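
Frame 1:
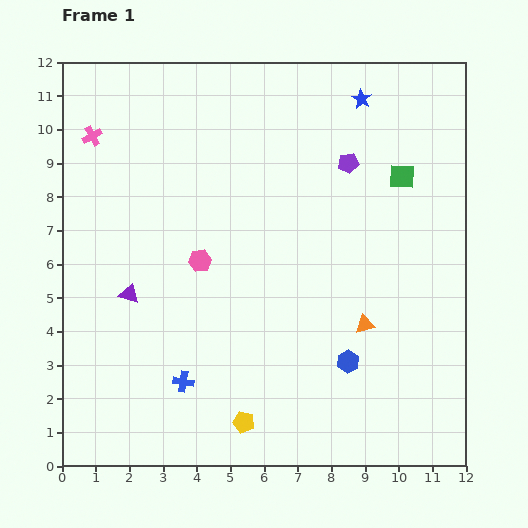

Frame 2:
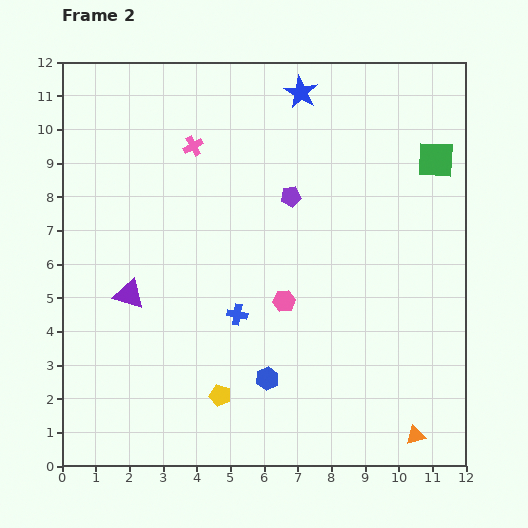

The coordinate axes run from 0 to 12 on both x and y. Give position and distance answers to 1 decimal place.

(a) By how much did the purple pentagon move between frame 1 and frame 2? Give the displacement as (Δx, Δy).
(-1.7, -1.0)

The purple pentagon was at (8.5, 9.0) in frame 1 and (6.8, 8.0) in frame 2.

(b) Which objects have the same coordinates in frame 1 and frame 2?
the purple triangle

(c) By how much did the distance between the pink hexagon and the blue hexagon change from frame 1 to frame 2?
-2.9

Distance in frame 1: 5.3. Distance in frame 2: 2.4.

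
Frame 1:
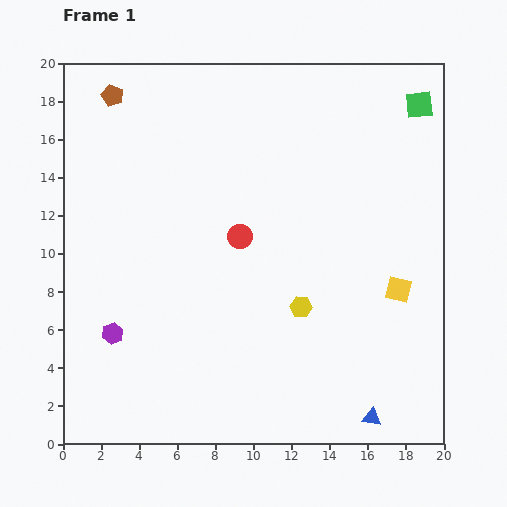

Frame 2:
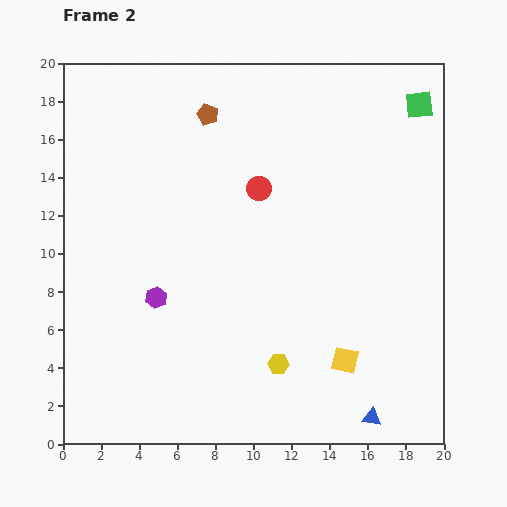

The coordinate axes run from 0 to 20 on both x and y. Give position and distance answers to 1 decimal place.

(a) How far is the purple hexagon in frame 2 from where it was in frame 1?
3.0

The purple hexagon moved from (2.6, 5.8) to (4.9, 7.7), a distance of √(2.3² + 1.9²) ≈ 3.0.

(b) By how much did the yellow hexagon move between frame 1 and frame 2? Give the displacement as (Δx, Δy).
(-1.2, -3.0)

The yellow hexagon was at (12.5, 7.2) in frame 1 and (11.3, 4.2) in frame 2.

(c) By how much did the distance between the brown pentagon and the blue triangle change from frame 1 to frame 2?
-3.6

Distance in frame 1: 21.7. Distance in frame 2: 18.1.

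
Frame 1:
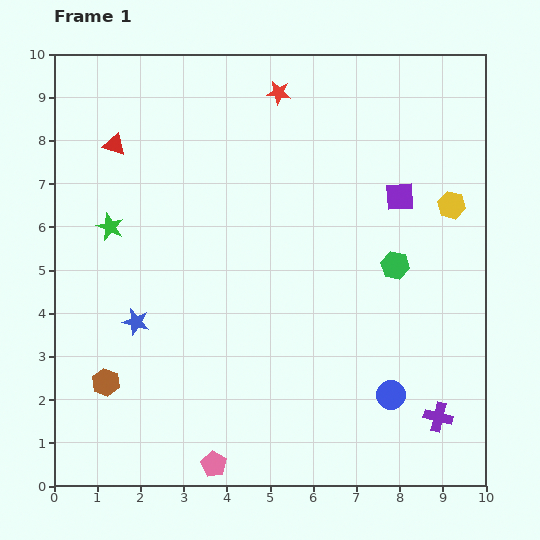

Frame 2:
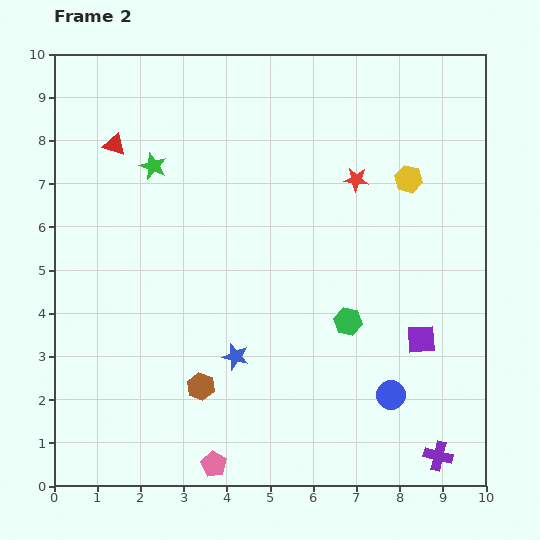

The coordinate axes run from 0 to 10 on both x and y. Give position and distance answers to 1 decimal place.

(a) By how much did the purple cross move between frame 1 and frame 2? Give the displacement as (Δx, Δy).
(0.0, -0.9)

The purple cross was at (8.9, 1.6) in frame 1 and (8.9, 0.7) in frame 2.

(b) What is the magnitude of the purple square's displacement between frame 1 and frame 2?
3.3

The purple square moved from (8.0, 6.7) to (8.5, 3.4), a distance of √(0.5² + 3.3²) ≈ 3.3.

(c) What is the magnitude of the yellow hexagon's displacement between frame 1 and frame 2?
1.2

The yellow hexagon moved from (9.2, 6.5) to (8.2, 7.1), a distance of √(1.0² + 0.6²) ≈ 1.2.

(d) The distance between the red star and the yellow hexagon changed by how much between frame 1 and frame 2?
-3.6

Distance in frame 1: 4.8. Distance in frame 2: 1.2.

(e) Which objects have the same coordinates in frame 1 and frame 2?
the red triangle, the pink pentagon, the blue circle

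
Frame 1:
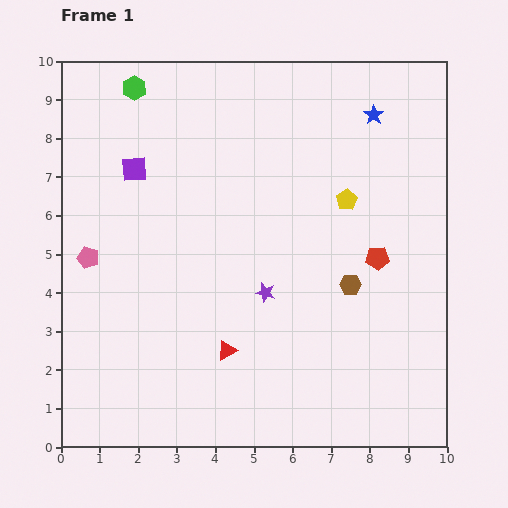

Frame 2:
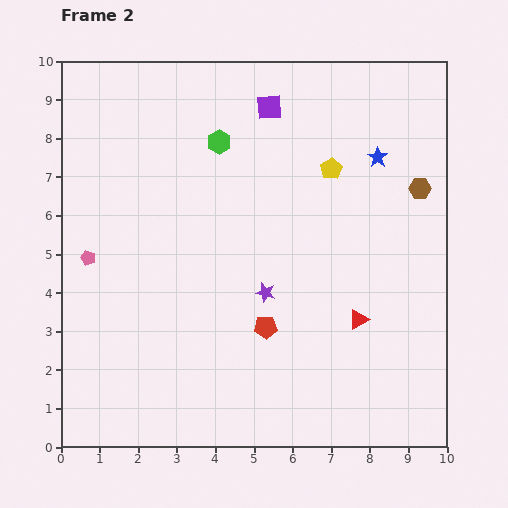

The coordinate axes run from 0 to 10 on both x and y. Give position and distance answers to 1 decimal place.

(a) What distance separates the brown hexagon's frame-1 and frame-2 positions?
3.1

The brown hexagon moved from (7.5, 4.2) to (9.3, 6.7), a distance of √(1.8² + 2.5²) ≈ 3.1.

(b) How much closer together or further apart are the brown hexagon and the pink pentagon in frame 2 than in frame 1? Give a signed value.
+2.0

Distance in frame 1: 6.8. Distance in frame 2: 8.8.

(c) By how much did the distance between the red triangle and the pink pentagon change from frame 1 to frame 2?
+2.9

Distance in frame 1: 4.3. Distance in frame 2: 7.2.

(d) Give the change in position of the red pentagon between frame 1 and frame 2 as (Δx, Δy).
(-2.9, -1.8)

The red pentagon was at (8.2, 4.9) in frame 1 and (5.3, 3.1) in frame 2.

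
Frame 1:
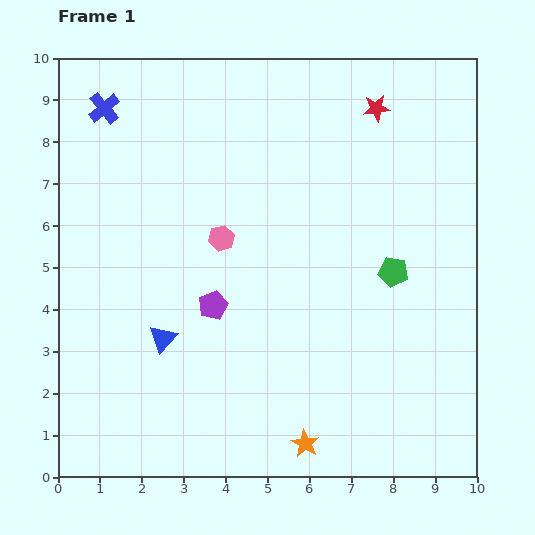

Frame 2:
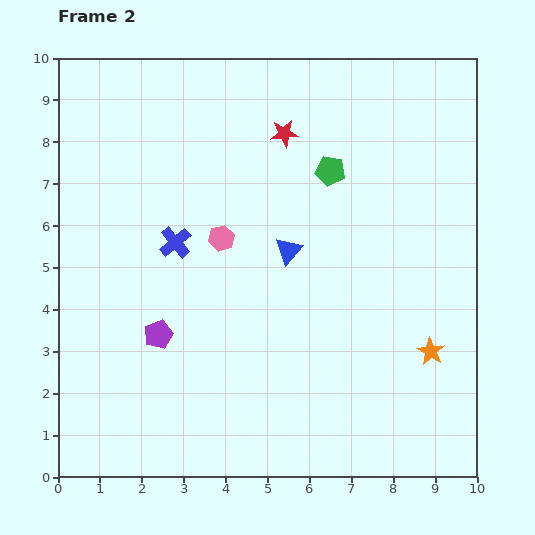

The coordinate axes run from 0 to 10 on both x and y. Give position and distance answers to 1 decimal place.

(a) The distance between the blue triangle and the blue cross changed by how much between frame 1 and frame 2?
-3.0

Distance in frame 1: 5.7. Distance in frame 2: 2.7.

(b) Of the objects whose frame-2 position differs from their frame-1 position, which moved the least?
the purple pentagon

(moved 1.5)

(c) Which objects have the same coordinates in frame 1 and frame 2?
the pink hexagon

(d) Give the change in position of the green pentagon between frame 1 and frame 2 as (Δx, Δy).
(-1.5, 2.4)

The green pentagon was at (8.0, 4.9) in frame 1 and (6.5, 7.3) in frame 2.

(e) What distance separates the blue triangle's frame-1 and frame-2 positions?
3.7

The blue triangle moved from (2.5, 3.3) to (5.5, 5.4), a distance of √(3.0² + 2.1²) ≈ 3.7.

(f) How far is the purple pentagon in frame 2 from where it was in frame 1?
1.5

The purple pentagon moved from (3.7, 4.1) to (2.4, 3.4), a distance of √(1.3² + 0.7²) ≈ 1.5.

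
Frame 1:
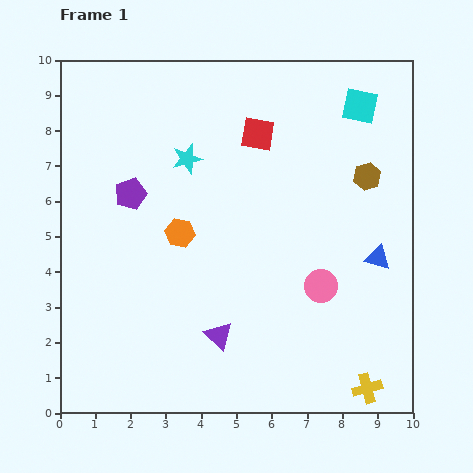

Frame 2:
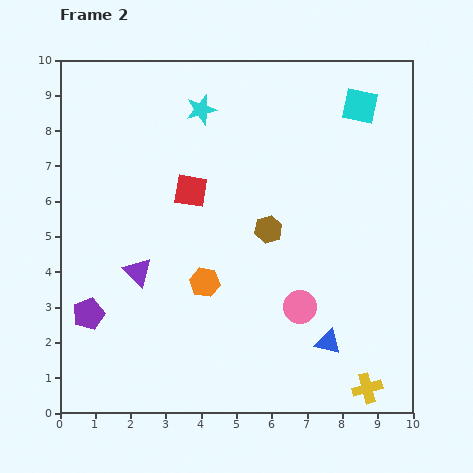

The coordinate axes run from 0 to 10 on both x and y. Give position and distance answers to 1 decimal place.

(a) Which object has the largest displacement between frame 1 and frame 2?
the purple pentagon

(moved 3.6; next 3.2)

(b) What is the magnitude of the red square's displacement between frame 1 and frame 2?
2.5

The red square moved from (5.6, 7.9) to (3.7, 6.3), a distance of √(1.9² + 1.6²) ≈ 2.5.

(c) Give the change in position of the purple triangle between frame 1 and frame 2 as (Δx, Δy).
(-2.3, 1.8)

The purple triangle was at (4.5, 2.2) in frame 1 and (2.2, 4.0) in frame 2.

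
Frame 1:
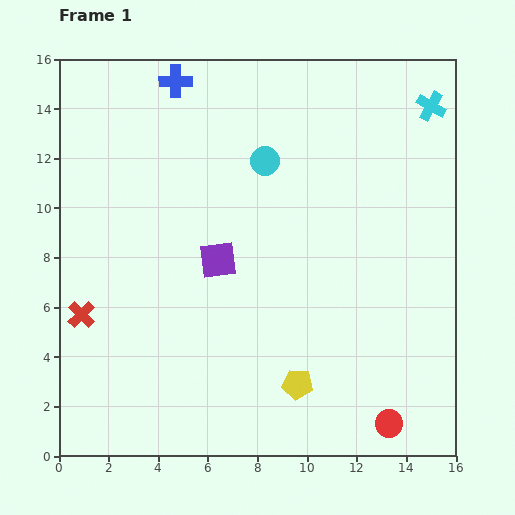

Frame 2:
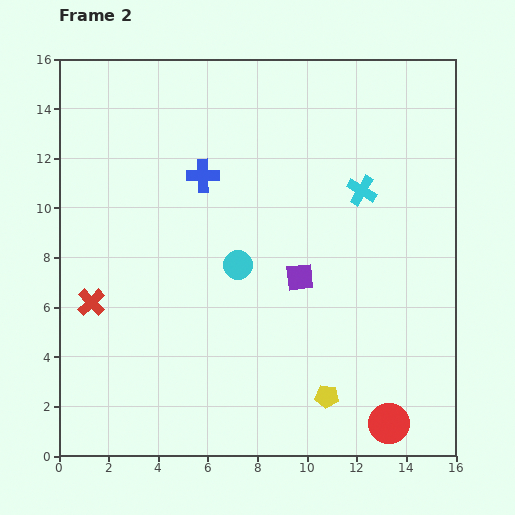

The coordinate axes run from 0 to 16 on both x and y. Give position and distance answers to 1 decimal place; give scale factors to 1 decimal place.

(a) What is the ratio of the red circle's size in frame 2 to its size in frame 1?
1.4×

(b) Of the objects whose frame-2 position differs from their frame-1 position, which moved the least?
the red cross

(moved 0.6)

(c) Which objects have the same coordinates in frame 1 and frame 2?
the red circle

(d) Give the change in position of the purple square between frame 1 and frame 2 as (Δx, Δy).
(3.3, -0.7)

The purple square was at (6.4, 7.9) in frame 1 and (9.7, 7.2) in frame 2.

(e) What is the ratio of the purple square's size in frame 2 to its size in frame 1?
0.8×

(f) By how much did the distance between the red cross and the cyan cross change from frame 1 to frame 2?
-4.6

Distance in frame 1: 16.4. Distance in frame 2: 11.8.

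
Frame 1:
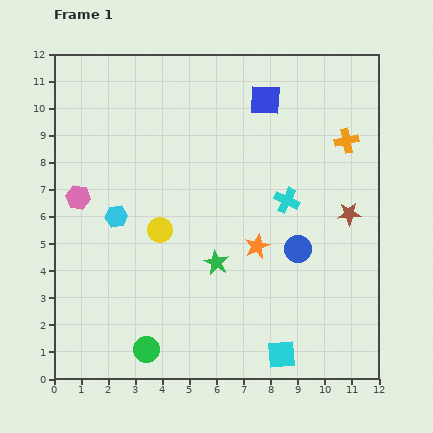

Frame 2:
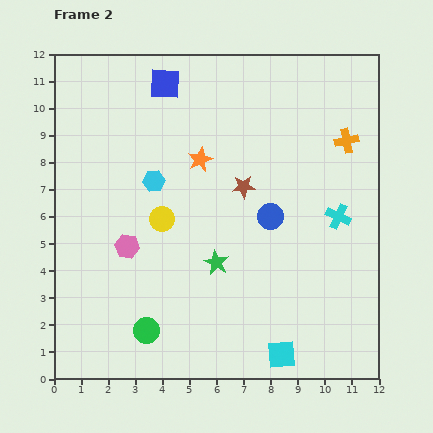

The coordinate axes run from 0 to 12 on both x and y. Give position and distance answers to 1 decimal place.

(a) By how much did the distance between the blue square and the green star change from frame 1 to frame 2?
+0.6

Distance in frame 1: 6.3. Distance in frame 2: 6.9.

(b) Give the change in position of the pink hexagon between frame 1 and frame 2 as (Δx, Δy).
(1.8, -1.8)

The pink hexagon was at (0.9, 6.7) in frame 1 and (2.7, 4.9) in frame 2.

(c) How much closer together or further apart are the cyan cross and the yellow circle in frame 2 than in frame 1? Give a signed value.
+1.7

Distance in frame 1: 4.8. Distance in frame 2: 6.5.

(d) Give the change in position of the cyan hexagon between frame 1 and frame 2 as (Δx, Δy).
(1.4, 1.3)

The cyan hexagon was at (2.3, 6.0) in frame 1 and (3.7, 7.3) in frame 2.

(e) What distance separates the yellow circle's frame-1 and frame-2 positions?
0.4

The yellow circle moved from (3.9, 5.5) to (4.0, 5.9), a distance of √(0.1² + 0.4²) ≈ 0.4.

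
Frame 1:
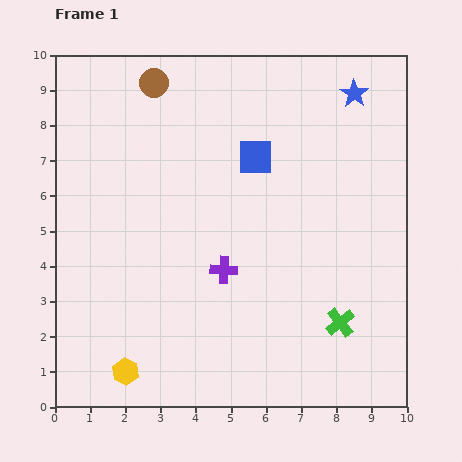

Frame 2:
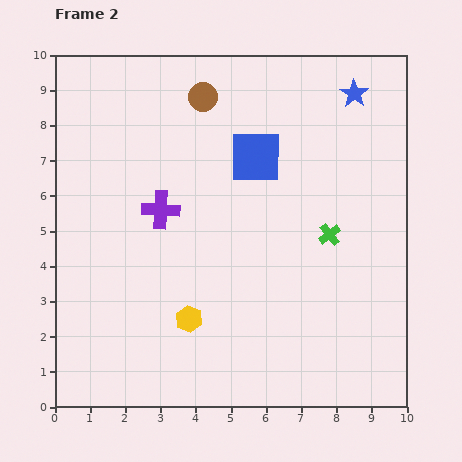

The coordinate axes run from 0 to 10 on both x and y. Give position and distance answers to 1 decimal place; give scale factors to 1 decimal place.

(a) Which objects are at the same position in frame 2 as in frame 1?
the blue star, the blue square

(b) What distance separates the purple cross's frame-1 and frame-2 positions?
2.5

The purple cross moved from (4.8, 3.9) to (3.0, 5.6), a distance of √(1.8² + 1.7²) ≈ 2.5.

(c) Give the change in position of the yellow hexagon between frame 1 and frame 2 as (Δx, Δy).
(1.8, 1.5)

The yellow hexagon was at (2.0, 1.0) in frame 1 and (3.8, 2.5) in frame 2.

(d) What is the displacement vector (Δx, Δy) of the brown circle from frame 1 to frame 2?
(1.4, -0.4)

The brown circle was at (2.8, 9.2) in frame 1 and (4.2, 8.8) in frame 2.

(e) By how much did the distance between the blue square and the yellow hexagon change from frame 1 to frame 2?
-2.1

Distance in frame 1: 7.1. Distance in frame 2: 5.0.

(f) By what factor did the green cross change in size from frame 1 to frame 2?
0.8×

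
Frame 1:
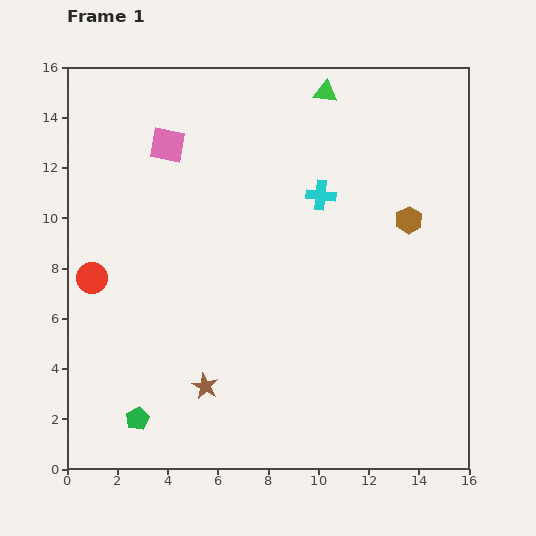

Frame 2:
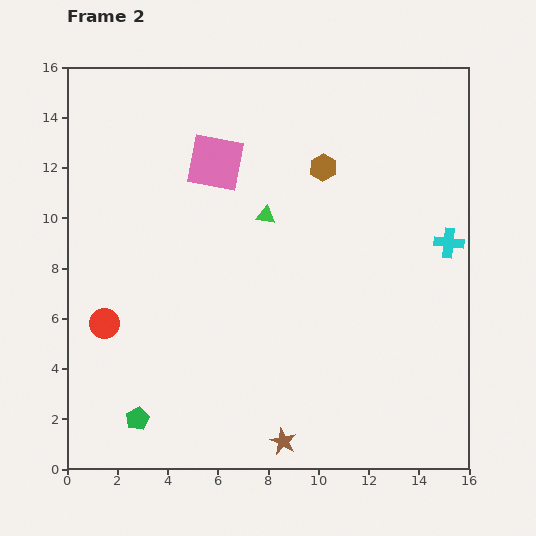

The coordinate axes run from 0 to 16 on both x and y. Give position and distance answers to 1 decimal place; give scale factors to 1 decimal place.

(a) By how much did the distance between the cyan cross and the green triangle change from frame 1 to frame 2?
+3.3

Distance in frame 1: 4.1. Distance in frame 2: 7.4.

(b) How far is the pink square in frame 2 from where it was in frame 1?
2.0

The pink square moved from (4.0, 12.9) to (5.9, 12.2), a distance of √(1.9² + 0.7²) ≈ 2.0.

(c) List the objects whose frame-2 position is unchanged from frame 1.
the green pentagon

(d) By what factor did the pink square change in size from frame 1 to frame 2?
1.6×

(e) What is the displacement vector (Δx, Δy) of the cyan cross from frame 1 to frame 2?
(5.1, -1.9)

The cyan cross was at (10.1, 10.9) in frame 1 and (15.2, 9.0) in frame 2.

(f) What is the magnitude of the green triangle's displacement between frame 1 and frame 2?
5.5

The green triangle moved from (10.3, 15.0) to (7.9, 10.1), a distance of √(2.4² + 4.9²) ≈ 5.5.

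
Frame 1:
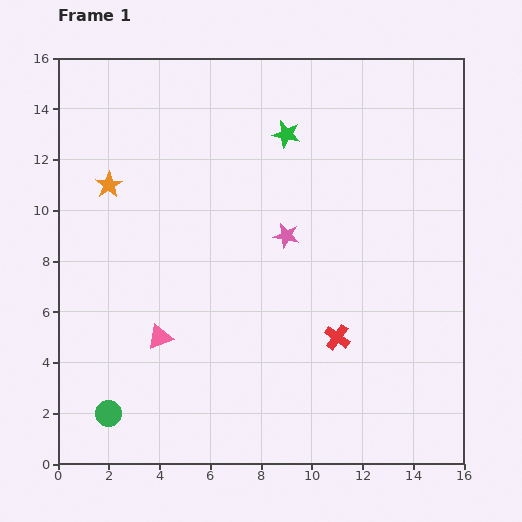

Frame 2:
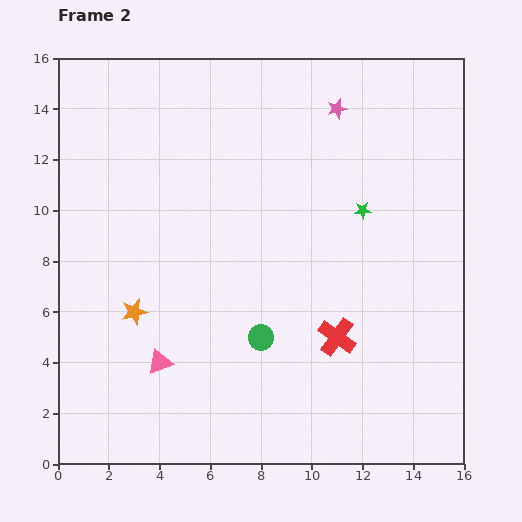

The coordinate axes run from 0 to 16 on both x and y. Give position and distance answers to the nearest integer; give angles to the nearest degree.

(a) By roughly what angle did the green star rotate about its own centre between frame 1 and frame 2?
17° counter-clockwise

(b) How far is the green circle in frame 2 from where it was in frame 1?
7

The green circle moved from (2, 2) to (8, 5), a distance of √(6² + 3²) ≈ 7.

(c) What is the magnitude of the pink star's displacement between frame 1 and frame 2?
5

The pink star moved from (9, 9) to (11, 14), a distance of √(2² + 5²) ≈ 5.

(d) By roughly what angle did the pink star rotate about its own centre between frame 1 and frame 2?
26° counter-clockwise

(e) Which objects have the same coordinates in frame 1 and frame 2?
the red cross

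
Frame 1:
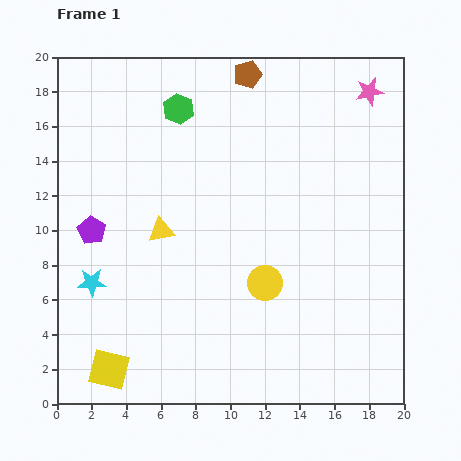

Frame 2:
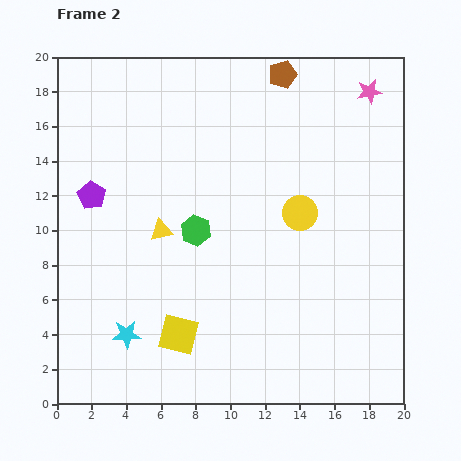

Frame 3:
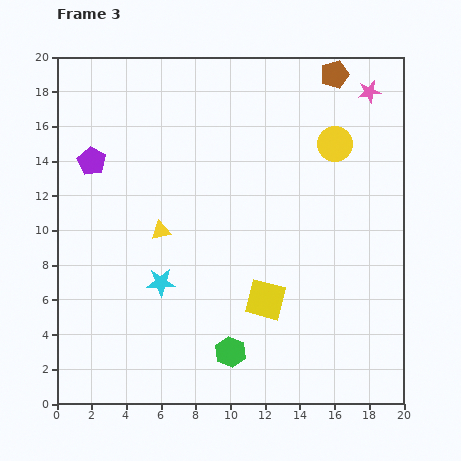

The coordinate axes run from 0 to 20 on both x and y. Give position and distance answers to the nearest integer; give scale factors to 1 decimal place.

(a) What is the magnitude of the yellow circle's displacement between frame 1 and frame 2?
4

The yellow circle moved from (12, 7) to (14, 11), a distance of √(2² + 4²) ≈ 4.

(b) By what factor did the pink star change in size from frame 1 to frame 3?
0.8×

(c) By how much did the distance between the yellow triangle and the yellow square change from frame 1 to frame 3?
-2

Distance in frame 1: 9. Distance in frame 3: 7.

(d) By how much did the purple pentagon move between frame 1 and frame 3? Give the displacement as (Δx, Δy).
(0, 4)

The purple pentagon was at (2, 10) in frame 1 and (2, 14) in frame 3.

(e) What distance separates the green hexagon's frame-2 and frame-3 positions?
7

The green hexagon moved from (8, 10) to (10, 3), a distance of √(2² + 7²) ≈ 7.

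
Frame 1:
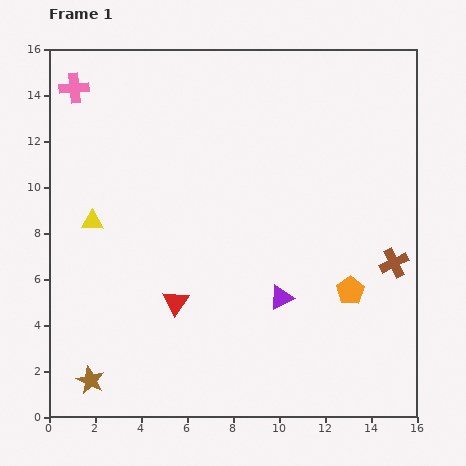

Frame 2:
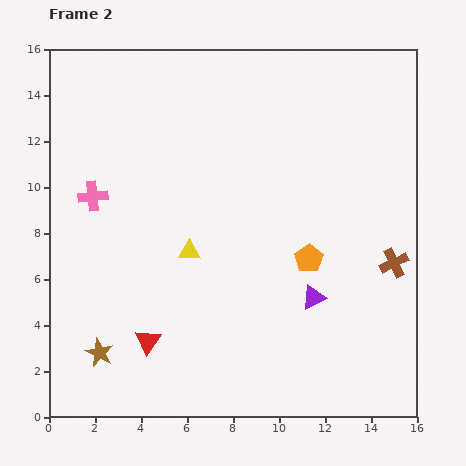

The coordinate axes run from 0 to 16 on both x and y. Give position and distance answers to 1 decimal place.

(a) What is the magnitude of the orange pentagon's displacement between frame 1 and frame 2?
2.3

The orange pentagon moved from (13.1, 5.5) to (11.3, 6.9), a distance of √(1.8² + 1.4²) ≈ 2.3.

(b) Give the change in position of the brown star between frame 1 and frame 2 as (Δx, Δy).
(0.4, 1.2)

The brown star was at (1.8, 1.6) in frame 1 and (2.2, 2.8) in frame 2.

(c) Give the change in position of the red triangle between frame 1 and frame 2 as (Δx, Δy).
(-1.2, -1.7)

The red triangle was at (5.5, 5.0) in frame 1 and (4.3, 3.3) in frame 2.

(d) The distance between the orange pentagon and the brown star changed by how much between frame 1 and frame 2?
-2.0

Distance in frame 1: 12.0. Distance in frame 2: 10.0.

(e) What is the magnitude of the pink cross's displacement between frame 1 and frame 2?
4.8

The pink cross moved from (1.1, 14.3) to (1.9, 9.6), a distance of √(0.8² + 4.7²) ≈ 4.8.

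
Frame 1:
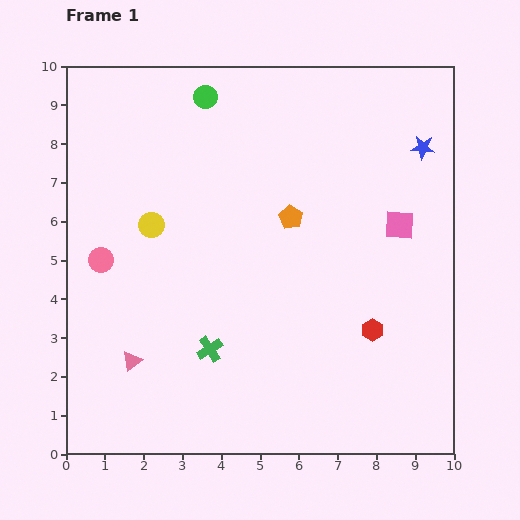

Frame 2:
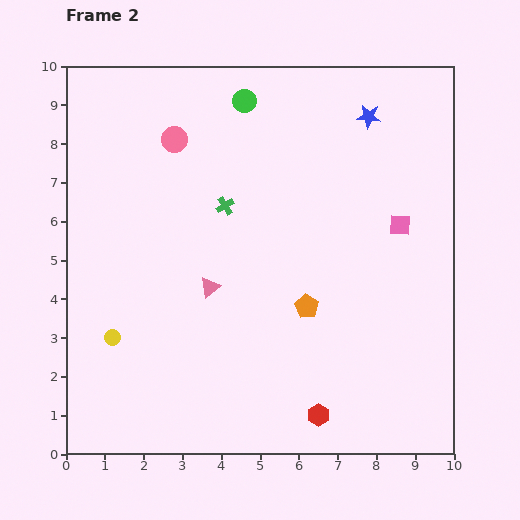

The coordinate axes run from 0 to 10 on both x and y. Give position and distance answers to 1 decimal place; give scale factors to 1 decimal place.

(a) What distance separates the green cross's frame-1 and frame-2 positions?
3.7

The green cross moved from (3.7, 2.7) to (4.1, 6.4), a distance of √(0.4² + 3.7²) ≈ 3.7.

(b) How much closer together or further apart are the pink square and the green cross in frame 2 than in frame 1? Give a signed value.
-1.4

Distance in frame 1: 5.9. Distance in frame 2: 4.5.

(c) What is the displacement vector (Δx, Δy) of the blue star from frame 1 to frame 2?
(-1.4, 0.8)

The blue star was at (9.2, 7.9) in frame 1 and (7.8, 8.7) in frame 2.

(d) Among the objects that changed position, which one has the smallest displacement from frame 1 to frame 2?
the green circle

(moved 1.0)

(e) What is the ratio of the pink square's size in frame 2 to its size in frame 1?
0.7×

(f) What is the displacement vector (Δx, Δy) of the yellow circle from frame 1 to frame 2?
(-1.0, -2.9)

The yellow circle was at (2.2, 5.9) in frame 1 and (1.2, 3.0) in frame 2.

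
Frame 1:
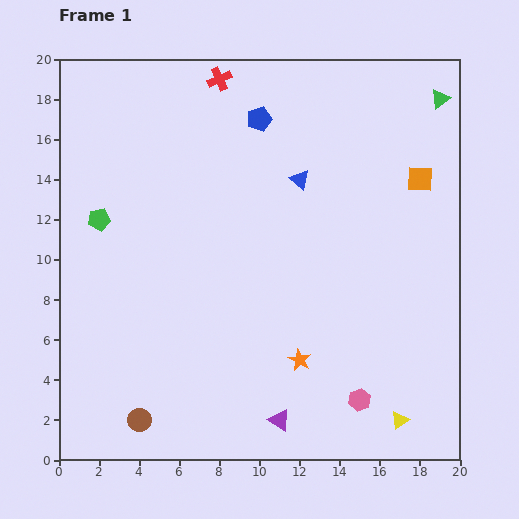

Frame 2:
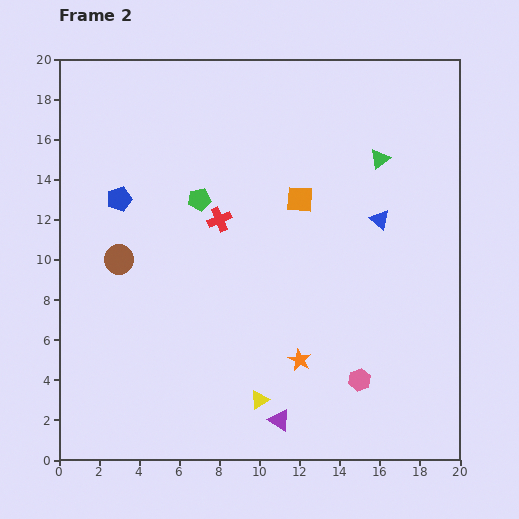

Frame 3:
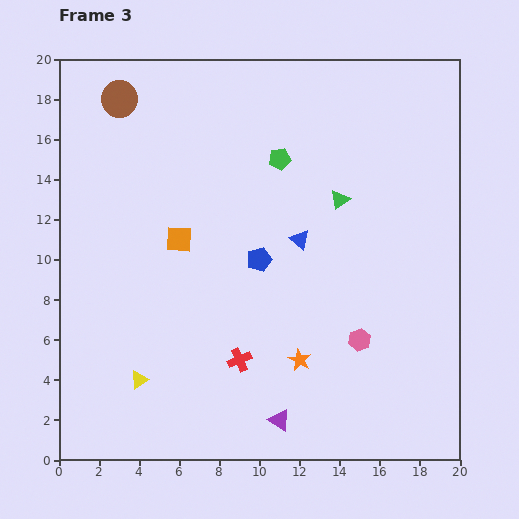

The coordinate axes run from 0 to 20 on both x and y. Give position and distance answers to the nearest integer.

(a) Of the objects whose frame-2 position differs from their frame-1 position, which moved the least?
the pink hexagon

(moved 1)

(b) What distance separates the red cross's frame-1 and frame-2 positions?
7

The red cross moved from (8, 19) to (8, 12), a distance of √(0² + 7²) ≈ 7.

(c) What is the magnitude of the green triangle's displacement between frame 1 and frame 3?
7

The green triangle moved from (19, 18) to (14, 13), a distance of √(5² + 5²) ≈ 7.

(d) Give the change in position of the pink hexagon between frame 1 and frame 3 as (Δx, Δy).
(0, 3)

The pink hexagon was at (15, 3) in frame 1 and (15, 6) in frame 3.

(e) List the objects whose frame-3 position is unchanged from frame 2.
the orange star, the purple triangle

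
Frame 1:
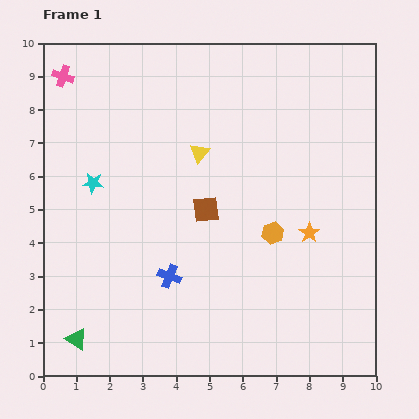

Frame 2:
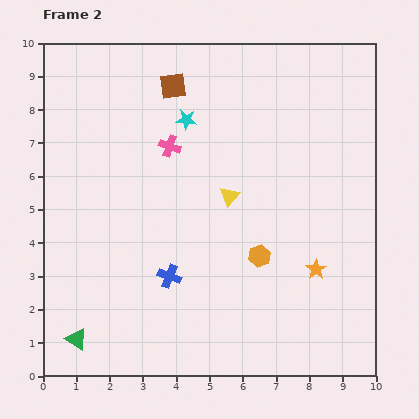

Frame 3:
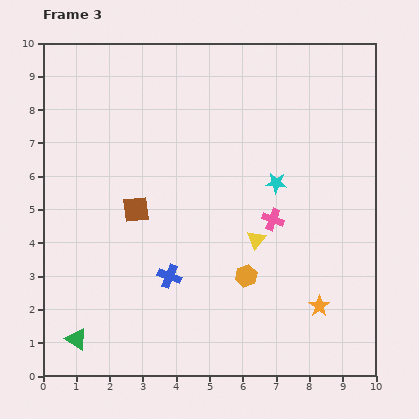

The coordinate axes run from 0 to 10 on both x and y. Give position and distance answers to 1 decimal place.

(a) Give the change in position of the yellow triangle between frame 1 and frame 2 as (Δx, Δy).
(0.9, -1.3)

The yellow triangle was at (4.7, 6.7) in frame 1 and (5.6, 5.4) in frame 2.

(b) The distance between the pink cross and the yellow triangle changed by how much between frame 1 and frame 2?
-2.4

Distance in frame 1: 4.7. Distance in frame 2: 2.3.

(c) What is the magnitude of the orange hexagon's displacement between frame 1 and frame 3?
1.5

The orange hexagon moved from (6.9, 4.3) to (6.1, 3.0), a distance of √(0.8² + 1.3²) ≈ 1.5.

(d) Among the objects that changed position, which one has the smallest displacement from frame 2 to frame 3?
the orange hexagon

(moved 0.7)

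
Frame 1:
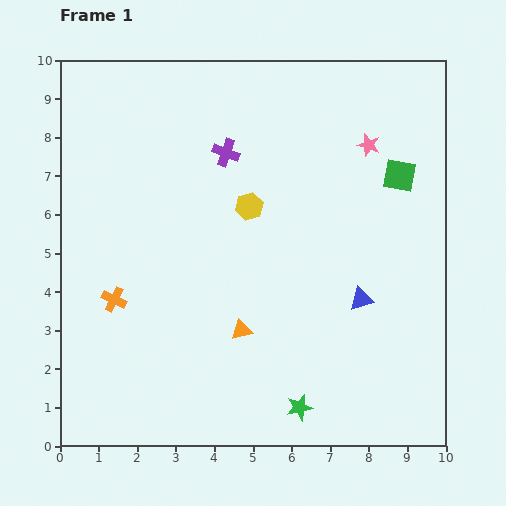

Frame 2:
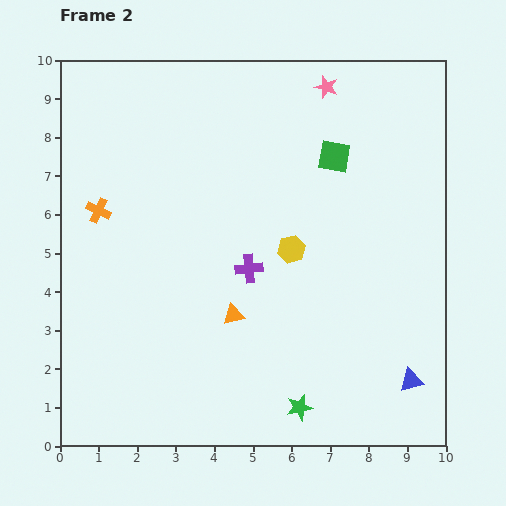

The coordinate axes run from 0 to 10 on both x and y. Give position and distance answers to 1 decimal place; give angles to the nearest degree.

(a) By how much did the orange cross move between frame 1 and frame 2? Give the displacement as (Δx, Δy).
(-0.4, 2.3)

The orange cross was at (1.4, 3.8) in frame 1 and (1.0, 6.1) in frame 2.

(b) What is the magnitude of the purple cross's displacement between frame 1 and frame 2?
3.1

The purple cross moved from (4.3, 7.6) to (4.9, 4.6), a distance of √(0.6² + 3.0²) ≈ 3.1.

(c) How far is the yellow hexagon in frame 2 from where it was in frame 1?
1.6

The yellow hexagon moved from (4.9, 6.2) to (6.0, 5.1), a distance of √(1.1² + 1.1²) ≈ 1.6.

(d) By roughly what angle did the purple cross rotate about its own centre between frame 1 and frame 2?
25° counter-clockwise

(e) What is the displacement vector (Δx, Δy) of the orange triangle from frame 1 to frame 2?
(-0.2, 0.4)

The orange triangle was at (4.7, 3.0) in frame 1 and (4.5, 3.4) in frame 2.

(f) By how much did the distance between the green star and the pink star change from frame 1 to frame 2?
+1.3

Distance in frame 1: 7.0. Distance in frame 2: 8.3.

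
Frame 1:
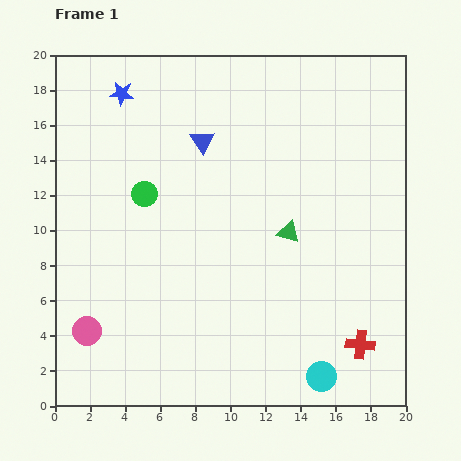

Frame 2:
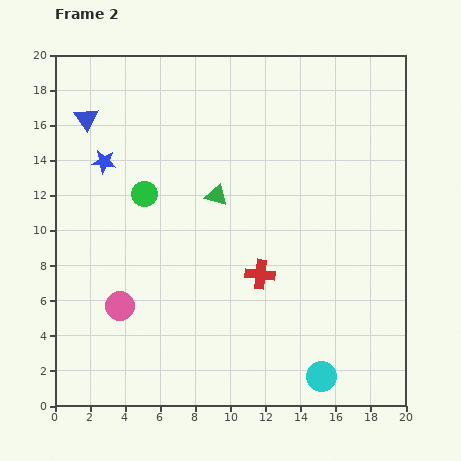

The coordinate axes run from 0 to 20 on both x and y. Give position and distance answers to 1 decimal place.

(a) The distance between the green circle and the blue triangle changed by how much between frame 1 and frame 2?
+0.9

Distance in frame 1: 4.5. Distance in frame 2: 5.4.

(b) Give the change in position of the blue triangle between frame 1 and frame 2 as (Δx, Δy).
(-6.6, 1.3)

The blue triangle was at (8.4, 15.1) in frame 1 and (1.8, 16.4) in frame 2.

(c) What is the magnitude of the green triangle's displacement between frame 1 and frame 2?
4.6

The green triangle moved from (13.3, 9.9) to (9.2, 12.0), a distance of √(4.1² + 2.1²) ≈ 4.6.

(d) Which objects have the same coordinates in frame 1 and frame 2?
the green circle, the cyan circle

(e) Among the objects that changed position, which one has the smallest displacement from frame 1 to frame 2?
the pink circle

(moved 2.4)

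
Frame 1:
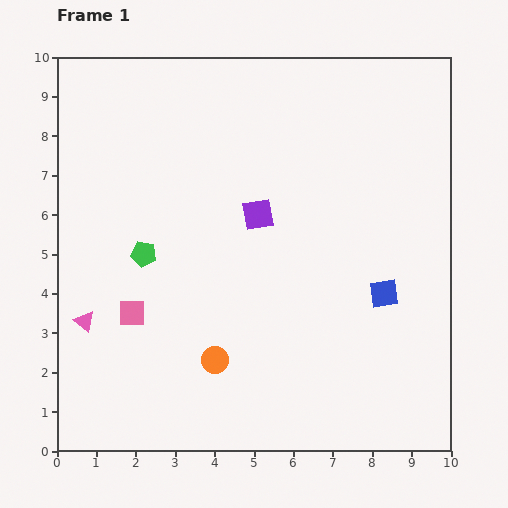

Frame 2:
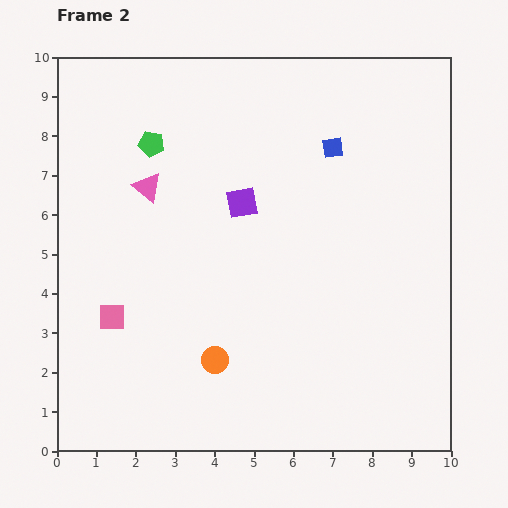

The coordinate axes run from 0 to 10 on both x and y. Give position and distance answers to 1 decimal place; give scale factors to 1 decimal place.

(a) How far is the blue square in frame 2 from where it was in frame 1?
3.9

The blue square moved from (8.3, 4.0) to (7.0, 7.7), a distance of √(1.3² + 3.7²) ≈ 3.9.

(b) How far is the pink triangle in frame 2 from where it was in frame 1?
3.8

The pink triangle moved from (0.7, 3.3) to (2.3, 6.7), a distance of √(1.6² + 3.4²) ≈ 3.8.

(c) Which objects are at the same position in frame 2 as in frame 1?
the orange circle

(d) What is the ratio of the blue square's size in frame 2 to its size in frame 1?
0.7×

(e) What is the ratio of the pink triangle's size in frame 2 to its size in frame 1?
1.4×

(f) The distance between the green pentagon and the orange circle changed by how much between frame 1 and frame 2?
+2.5

Distance in frame 1: 3.2. Distance in frame 2: 5.7.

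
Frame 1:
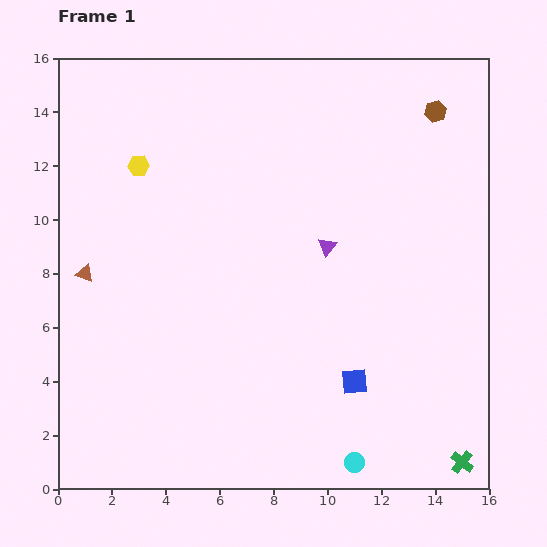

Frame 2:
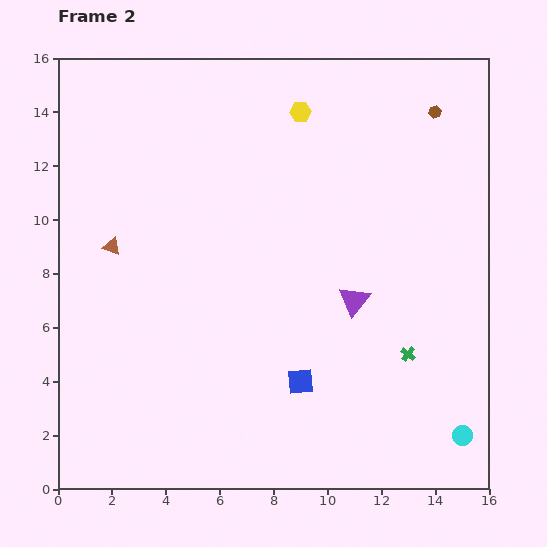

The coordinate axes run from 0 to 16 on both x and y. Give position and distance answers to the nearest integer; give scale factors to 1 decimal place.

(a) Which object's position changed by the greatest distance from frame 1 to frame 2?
the yellow hexagon

(moved 6; next 4)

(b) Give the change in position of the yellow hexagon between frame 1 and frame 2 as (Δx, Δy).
(6, 2)

The yellow hexagon was at (3, 12) in frame 1 and (9, 14) in frame 2.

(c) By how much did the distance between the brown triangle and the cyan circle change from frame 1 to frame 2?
+3

Distance in frame 1: 12. Distance in frame 2: 15.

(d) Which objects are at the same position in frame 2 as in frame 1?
the brown hexagon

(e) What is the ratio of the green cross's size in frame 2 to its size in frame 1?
0.6×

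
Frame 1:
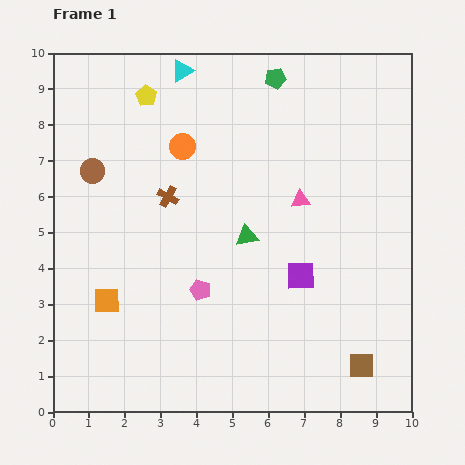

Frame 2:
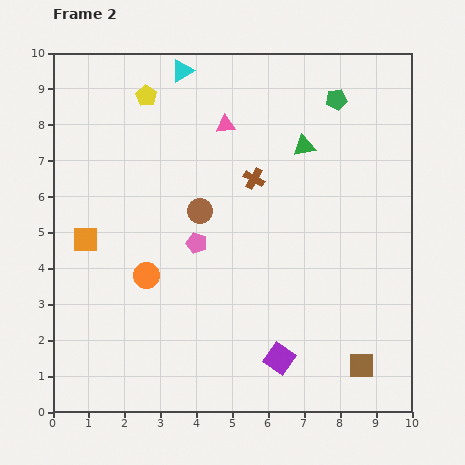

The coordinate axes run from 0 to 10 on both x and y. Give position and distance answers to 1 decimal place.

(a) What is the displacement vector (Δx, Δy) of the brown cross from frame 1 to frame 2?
(2.4, 0.5)

The brown cross was at (3.2, 6.0) in frame 1 and (5.6, 6.5) in frame 2.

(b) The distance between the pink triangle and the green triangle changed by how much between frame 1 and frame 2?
+0.5

Distance in frame 1: 1.8. Distance in frame 2: 2.3.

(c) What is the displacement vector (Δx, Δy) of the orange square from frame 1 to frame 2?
(-0.6, 1.7)

The orange square was at (1.5, 3.1) in frame 1 and (0.9, 4.8) in frame 2.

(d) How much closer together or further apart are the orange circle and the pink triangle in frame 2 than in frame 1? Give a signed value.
+1.1

Distance in frame 1: 3.6. Distance in frame 2: 4.7.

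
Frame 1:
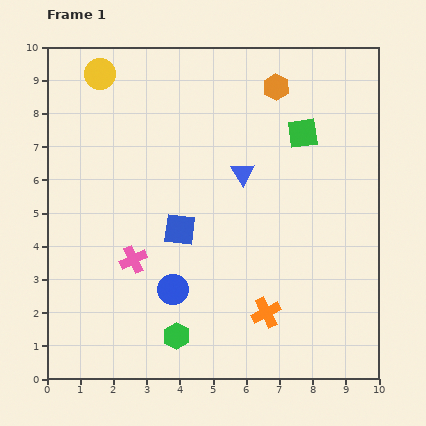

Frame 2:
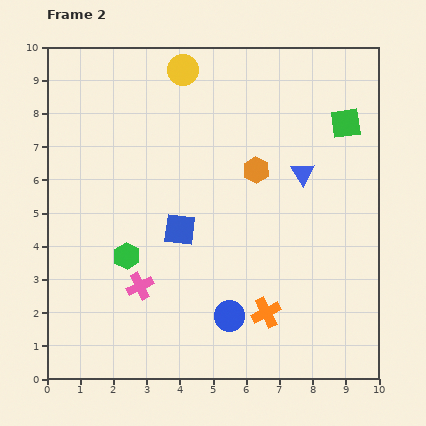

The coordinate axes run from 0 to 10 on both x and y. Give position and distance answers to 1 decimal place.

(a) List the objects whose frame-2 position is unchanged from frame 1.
the blue square, the orange cross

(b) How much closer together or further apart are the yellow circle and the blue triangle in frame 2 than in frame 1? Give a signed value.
-0.4

Distance in frame 1: 5.2. Distance in frame 2: 4.8.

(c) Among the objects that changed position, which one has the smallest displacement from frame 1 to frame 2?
the pink cross

(moved 0.8)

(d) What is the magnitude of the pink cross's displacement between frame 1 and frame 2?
0.8

The pink cross moved from (2.6, 3.6) to (2.8, 2.8), a distance of √(0.2² + 0.8²) ≈ 0.8.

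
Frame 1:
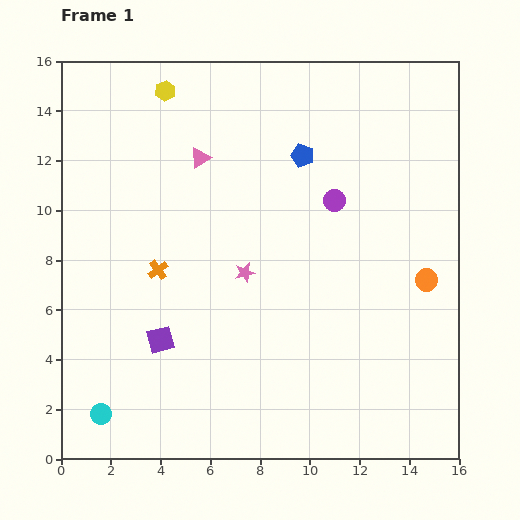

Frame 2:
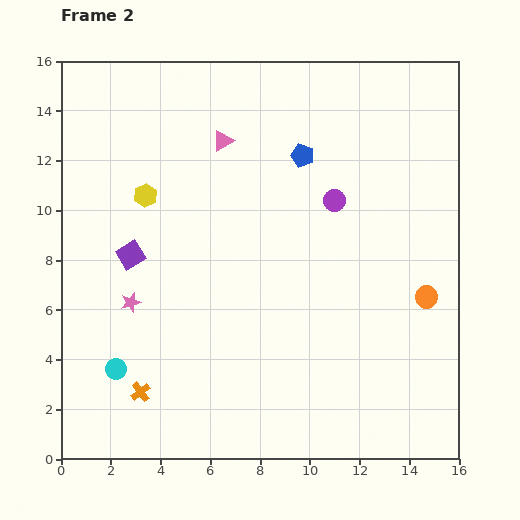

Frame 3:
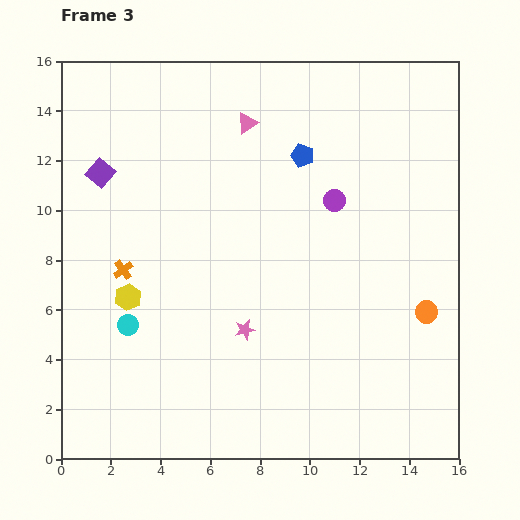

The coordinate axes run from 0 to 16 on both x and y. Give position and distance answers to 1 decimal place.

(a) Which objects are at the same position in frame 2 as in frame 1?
the blue pentagon, the purple circle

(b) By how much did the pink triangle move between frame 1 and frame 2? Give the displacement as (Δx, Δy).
(0.9, 0.7)

The pink triangle was at (5.6, 12.1) in frame 1 and (6.5, 12.8) in frame 2.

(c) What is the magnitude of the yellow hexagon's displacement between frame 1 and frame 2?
4.3

The yellow hexagon moved from (4.2, 14.8) to (3.4, 10.6), a distance of √(0.8² + 4.2²) ≈ 4.3.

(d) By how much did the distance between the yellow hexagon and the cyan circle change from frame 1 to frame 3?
-12.2

Distance in frame 1: 13.3. Distance in frame 3: 1.1.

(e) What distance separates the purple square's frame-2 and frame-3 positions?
3.5

The purple square moved from (2.8, 8.2) to (1.6, 11.5), a distance of √(1.2² + 3.3²) ≈ 3.5.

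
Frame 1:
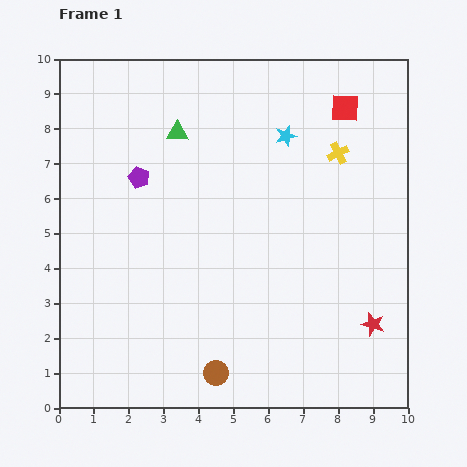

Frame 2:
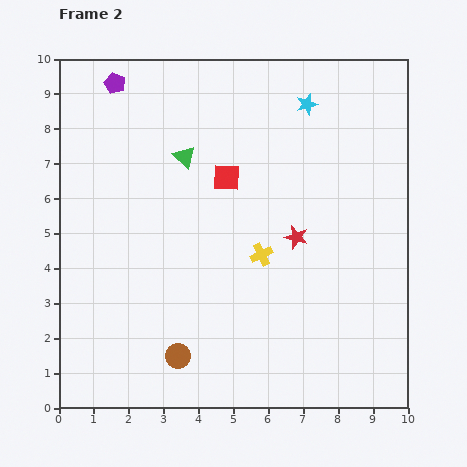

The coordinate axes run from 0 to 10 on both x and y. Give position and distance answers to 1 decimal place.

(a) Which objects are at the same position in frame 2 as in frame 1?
none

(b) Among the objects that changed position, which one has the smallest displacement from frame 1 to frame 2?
the green triangle

(moved 0.7)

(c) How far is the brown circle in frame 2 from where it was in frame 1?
1.2

The brown circle moved from (4.5, 1.0) to (3.4, 1.5), a distance of √(1.1² + 0.5²) ≈ 1.2.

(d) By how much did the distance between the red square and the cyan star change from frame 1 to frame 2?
+1.2

Distance in frame 1: 1.9. Distance in frame 2: 3.1.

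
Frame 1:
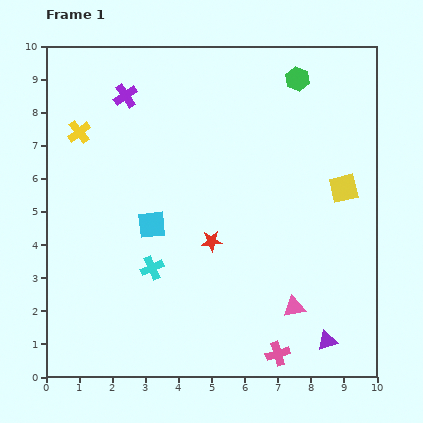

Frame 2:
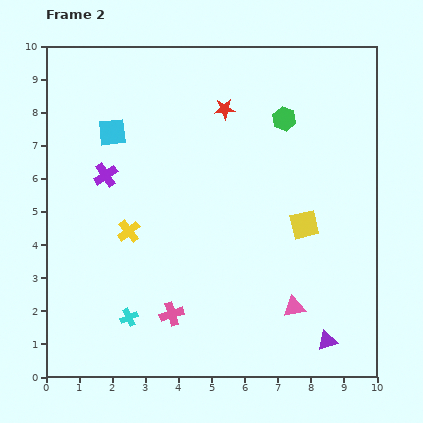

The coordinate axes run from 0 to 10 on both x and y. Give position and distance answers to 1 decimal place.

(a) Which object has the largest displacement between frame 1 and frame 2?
the red star

(moved 4.0; next 3.4)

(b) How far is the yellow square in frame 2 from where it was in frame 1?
1.6

The yellow square moved from (9.0, 5.7) to (7.8, 4.6), a distance of √(1.2² + 1.1²) ≈ 1.6.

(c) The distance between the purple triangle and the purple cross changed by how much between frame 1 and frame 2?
-1.2

Distance in frame 1: 9.6. Distance in frame 2: 8.4.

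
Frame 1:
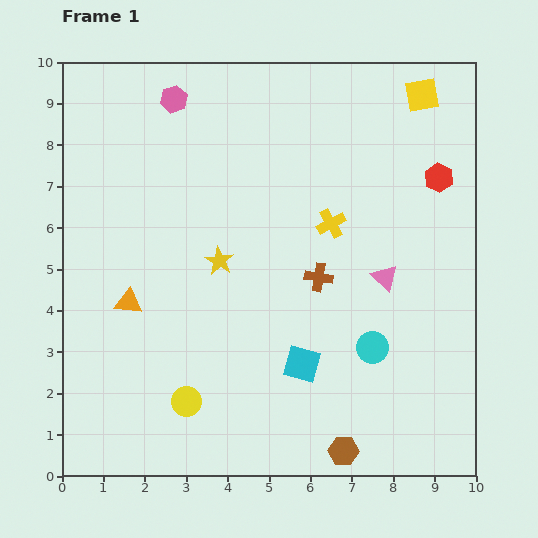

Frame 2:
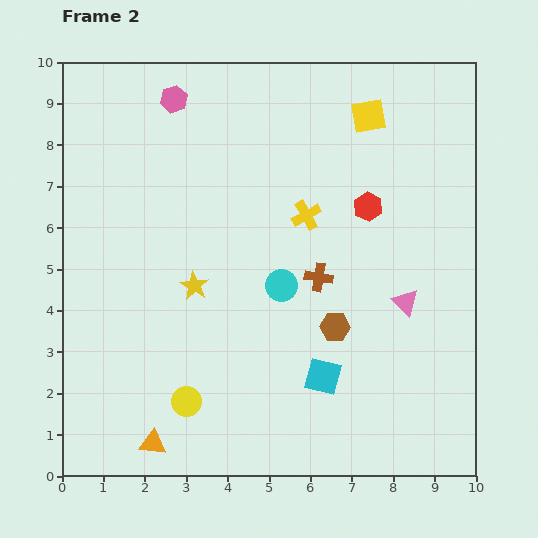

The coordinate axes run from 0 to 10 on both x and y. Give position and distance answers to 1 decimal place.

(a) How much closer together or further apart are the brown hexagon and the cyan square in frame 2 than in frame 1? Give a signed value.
-1.1

Distance in frame 1: 2.3. Distance in frame 2: 1.2.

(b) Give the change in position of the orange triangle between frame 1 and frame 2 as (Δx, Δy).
(0.6, -3.4)

The orange triangle was at (1.6, 4.2) in frame 1 and (2.2, 0.8) in frame 2.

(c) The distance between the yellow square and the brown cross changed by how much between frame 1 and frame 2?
-1.0

Distance in frame 1: 5.1. Distance in frame 2: 4.1.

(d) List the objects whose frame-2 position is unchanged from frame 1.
the pink hexagon, the brown cross, the yellow circle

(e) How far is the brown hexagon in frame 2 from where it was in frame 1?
3.0

The brown hexagon moved from (6.8, 0.6) to (6.6, 3.6), a distance of √(0.2² + 3.0²) ≈ 3.0.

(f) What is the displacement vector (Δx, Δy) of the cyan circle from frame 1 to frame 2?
(-2.2, 1.5)

The cyan circle was at (7.5, 3.1) in frame 1 and (5.3, 4.6) in frame 2.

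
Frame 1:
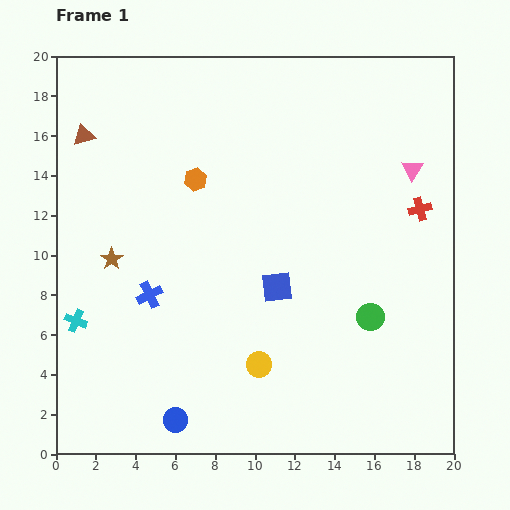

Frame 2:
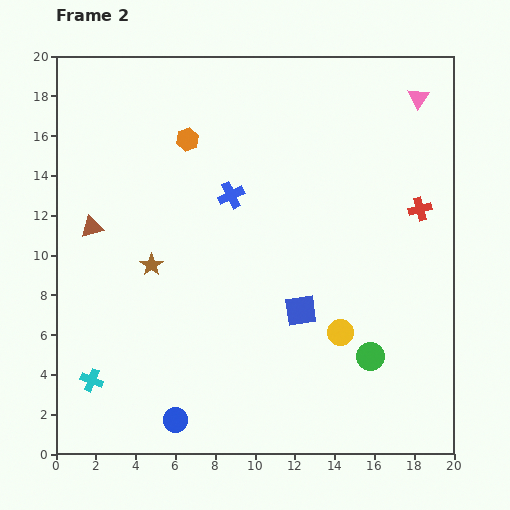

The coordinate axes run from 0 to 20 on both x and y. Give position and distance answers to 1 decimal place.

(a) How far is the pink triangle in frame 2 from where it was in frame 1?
3.6

The pink triangle moved from (17.9, 14.3) to (18.2, 17.9), a distance of √(0.3² + 3.6²) ≈ 3.6.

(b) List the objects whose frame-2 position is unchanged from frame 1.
the blue circle, the red cross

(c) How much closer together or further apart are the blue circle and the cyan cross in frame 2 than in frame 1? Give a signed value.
-2.4

Distance in frame 1: 7.1. Distance in frame 2: 4.7.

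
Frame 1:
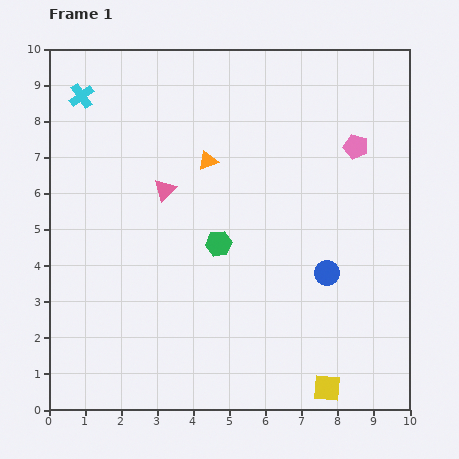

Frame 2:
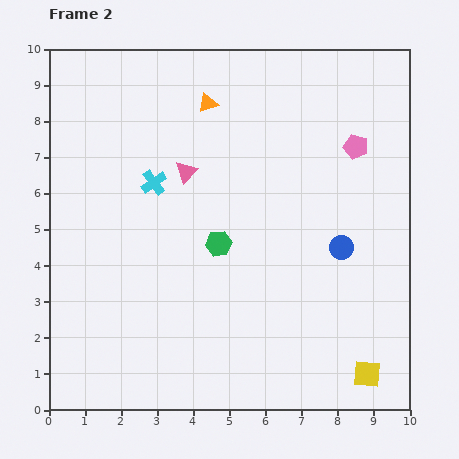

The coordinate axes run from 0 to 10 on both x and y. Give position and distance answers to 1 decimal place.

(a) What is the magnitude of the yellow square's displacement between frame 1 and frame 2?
1.2

The yellow square moved from (7.7, 0.6) to (8.8, 1.0), a distance of √(1.1² + 0.4²) ≈ 1.2.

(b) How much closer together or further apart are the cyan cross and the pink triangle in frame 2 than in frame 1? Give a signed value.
-2.6

Distance in frame 1: 3.5. Distance in frame 2: 0.9.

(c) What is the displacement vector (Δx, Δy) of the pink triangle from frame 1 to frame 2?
(0.6, 0.5)

The pink triangle was at (3.2, 6.1) in frame 1 and (3.8, 6.6) in frame 2.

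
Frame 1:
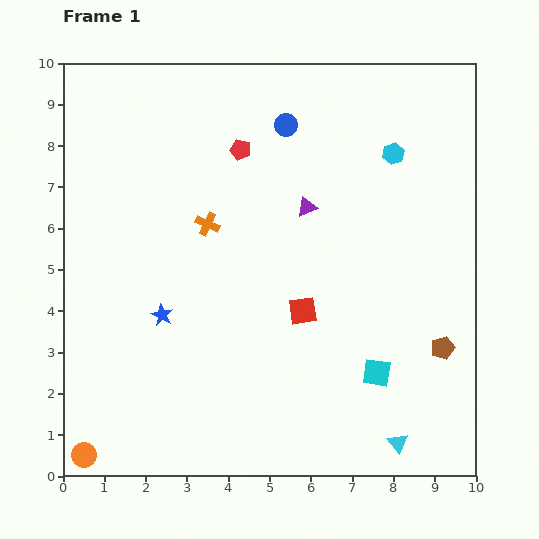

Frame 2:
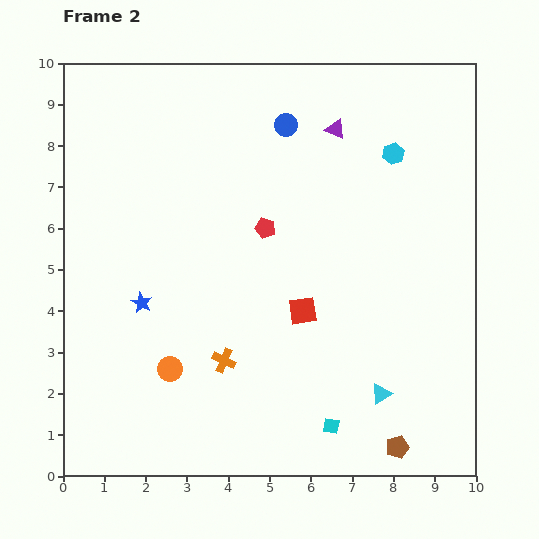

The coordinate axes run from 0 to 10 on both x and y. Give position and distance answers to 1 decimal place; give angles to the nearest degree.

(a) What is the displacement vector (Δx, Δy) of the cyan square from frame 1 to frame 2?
(-1.1, -1.3)

The cyan square was at (7.6, 2.5) in frame 1 and (6.5, 1.2) in frame 2.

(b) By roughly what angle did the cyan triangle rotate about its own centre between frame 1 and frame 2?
35° clockwise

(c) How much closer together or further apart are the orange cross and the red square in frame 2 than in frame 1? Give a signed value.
-0.9

Distance in frame 1: 3.1. Distance in frame 2: 2.2.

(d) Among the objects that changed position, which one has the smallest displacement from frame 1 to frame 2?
the blue star

(moved 0.6)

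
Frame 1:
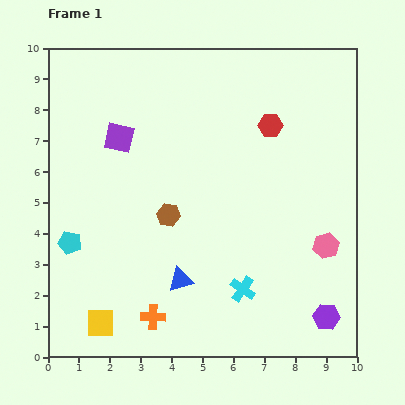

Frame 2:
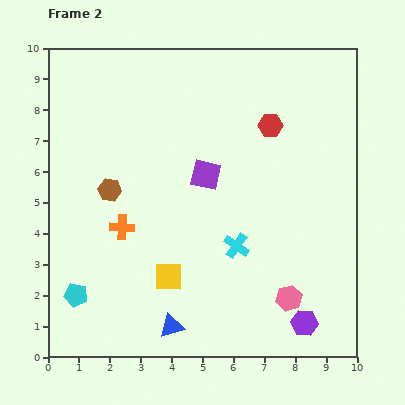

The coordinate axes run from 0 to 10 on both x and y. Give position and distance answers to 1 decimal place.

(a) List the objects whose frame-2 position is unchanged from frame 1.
the red hexagon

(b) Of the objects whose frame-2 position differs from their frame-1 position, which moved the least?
the purple hexagon

(moved 0.7)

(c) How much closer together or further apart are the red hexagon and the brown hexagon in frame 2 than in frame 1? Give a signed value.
+1.2

Distance in frame 1: 4.4. Distance in frame 2: 5.6.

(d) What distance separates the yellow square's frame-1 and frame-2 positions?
2.7

The yellow square moved from (1.7, 1.1) to (3.9, 2.6), a distance of √(2.2² + 1.5²) ≈ 2.7.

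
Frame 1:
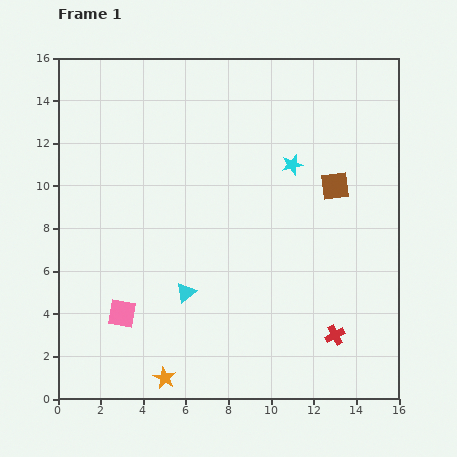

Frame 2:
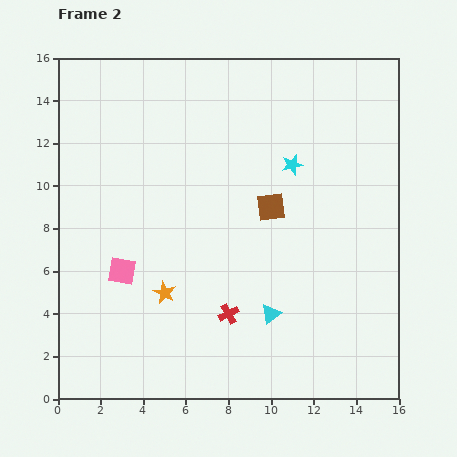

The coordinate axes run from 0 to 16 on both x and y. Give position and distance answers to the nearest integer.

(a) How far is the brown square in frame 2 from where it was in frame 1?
3

The brown square moved from (13, 10) to (10, 9), a distance of √(3² + 1²) ≈ 3.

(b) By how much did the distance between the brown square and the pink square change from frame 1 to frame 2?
-4

Distance in frame 1: 12. Distance in frame 2: 8.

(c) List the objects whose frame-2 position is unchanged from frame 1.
the cyan star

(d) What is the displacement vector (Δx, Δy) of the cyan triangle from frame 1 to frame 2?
(4, -1)

The cyan triangle was at (6, 5) in frame 1 and (10, 4) in frame 2.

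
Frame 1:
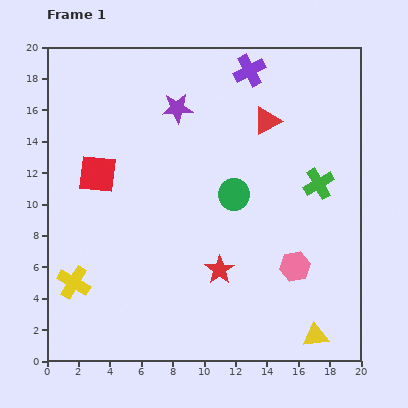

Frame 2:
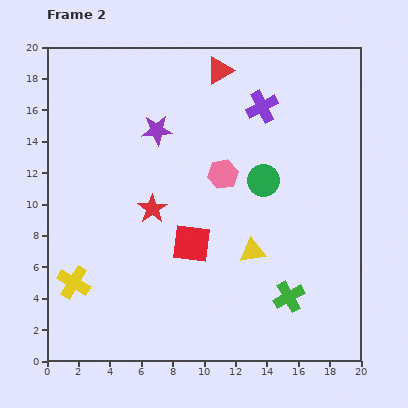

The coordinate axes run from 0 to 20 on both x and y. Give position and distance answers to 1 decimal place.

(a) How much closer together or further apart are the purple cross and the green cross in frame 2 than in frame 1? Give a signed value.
+3.8

Distance in frame 1: 8.4. Distance in frame 2: 12.2.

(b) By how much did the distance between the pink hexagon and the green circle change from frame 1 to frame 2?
-3.4

Distance in frame 1: 6.0. Distance in frame 2: 2.6.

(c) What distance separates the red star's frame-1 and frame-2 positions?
5.8

The red star moved from (11.0, 5.8) to (6.7, 9.7), a distance of √(4.3² + 3.9²) ≈ 5.8.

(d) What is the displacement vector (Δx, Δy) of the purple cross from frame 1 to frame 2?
(0.8, -2.3)

The purple cross was at (12.9, 18.5) in frame 1 and (13.7, 16.2) in frame 2.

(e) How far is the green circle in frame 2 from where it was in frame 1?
2.1

The green circle moved from (11.9, 10.6) to (13.8, 11.5), a distance of √(1.9² + 0.9²) ≈ 2.1.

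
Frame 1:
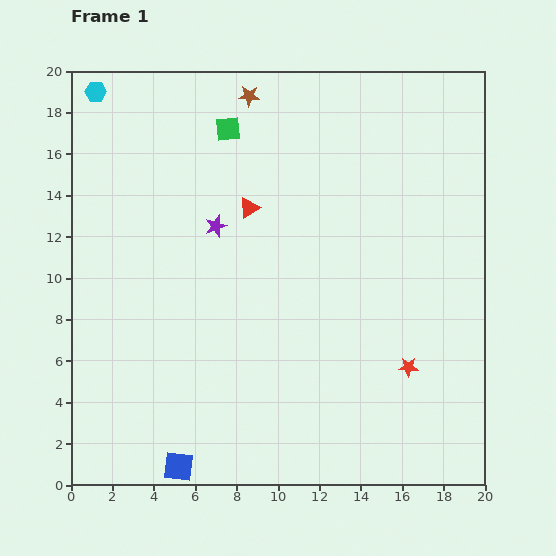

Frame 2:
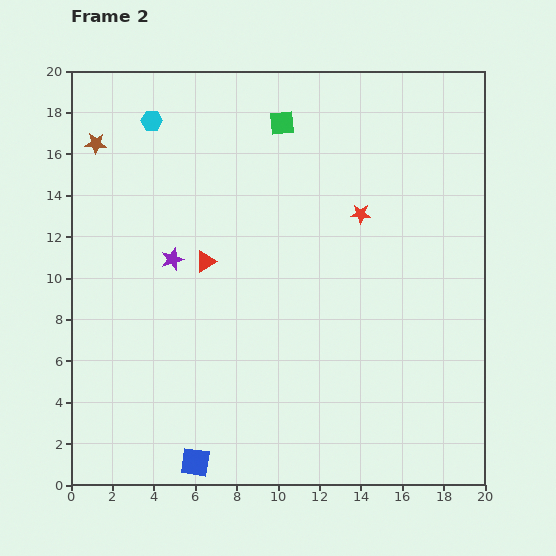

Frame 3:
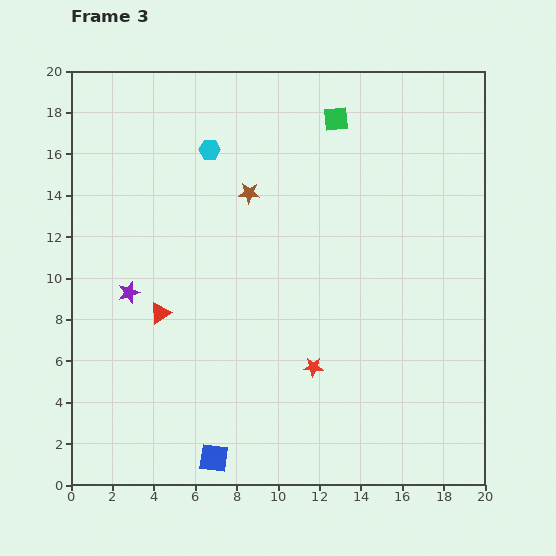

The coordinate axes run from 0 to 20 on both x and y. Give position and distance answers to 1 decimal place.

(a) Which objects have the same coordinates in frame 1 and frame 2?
none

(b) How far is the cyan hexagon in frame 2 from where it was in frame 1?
3.0

The cyan hexagon moved from (1.2, 19.0) to (3.9, 17.6), a distance of √(2.7² + 1.4²) ≈ 3.0.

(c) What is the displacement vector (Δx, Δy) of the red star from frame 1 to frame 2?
(-2.3, 7.4)

The red star was at (16.3, 5.7) in frame 1 and (14.0, 13.1) in frame 2.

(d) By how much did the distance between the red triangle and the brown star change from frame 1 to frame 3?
+1.8

Distance in frame 1: 5.4. Distance in frame 3: 7.2.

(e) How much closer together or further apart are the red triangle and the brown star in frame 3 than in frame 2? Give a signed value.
-0.6

Distance in frame 2: 7.8. Distance in frame 3: 7.2.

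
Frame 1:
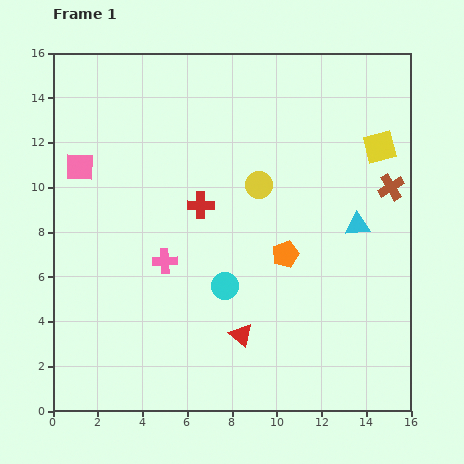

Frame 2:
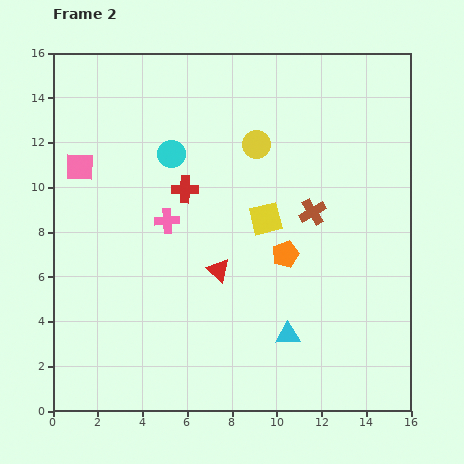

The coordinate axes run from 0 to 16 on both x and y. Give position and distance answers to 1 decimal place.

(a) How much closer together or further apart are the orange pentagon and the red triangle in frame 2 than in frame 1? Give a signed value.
-1.0

Distance in frame 1: 4.1. Distance in frame 2: 3.1.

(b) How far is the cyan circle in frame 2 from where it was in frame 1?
6.4

The cyan circle moved from (7.7, 5.6) to (5.3, 11.5), a distance of √(2.4² + 5.9²) ≈ 6.4.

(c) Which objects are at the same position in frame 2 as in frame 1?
the orange pentagon, the pink square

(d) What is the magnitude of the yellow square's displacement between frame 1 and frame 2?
6.0

The yellow square moved from (14.6, 11.8) to (9.5, 8.6), a distance of √(5.1² + 3.2²) ≈ 6.0.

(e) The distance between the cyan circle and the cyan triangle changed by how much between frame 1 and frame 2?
+3.1

Distance in frame 1: 6.5. Distance in frame 2: 9.6.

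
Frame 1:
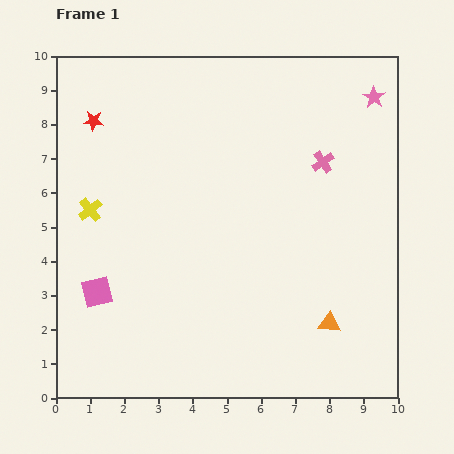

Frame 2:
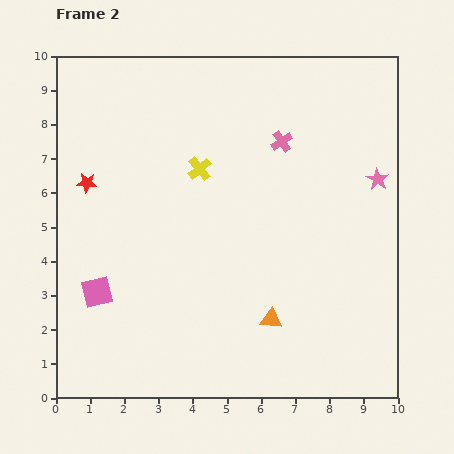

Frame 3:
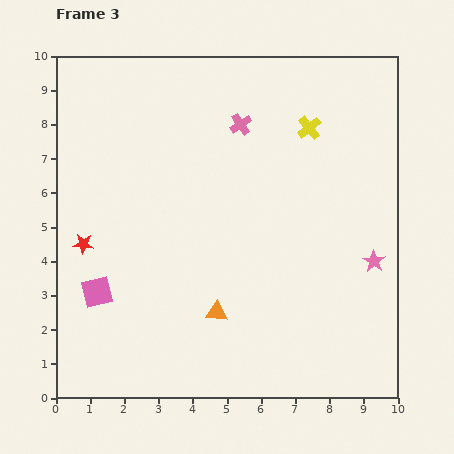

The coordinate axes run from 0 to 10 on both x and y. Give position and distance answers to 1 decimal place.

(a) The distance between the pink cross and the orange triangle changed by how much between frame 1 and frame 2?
+0.5

Distance in frame 1: 4.7. Distance in frame 2: 5.2.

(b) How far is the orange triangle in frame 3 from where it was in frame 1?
3.3

The orange triangle moved from (8.0, 2.2) to (4.7, 2.5), a distance of √(3.3² + 0.3²) ≈ 3.3.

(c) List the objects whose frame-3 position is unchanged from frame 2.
the pink square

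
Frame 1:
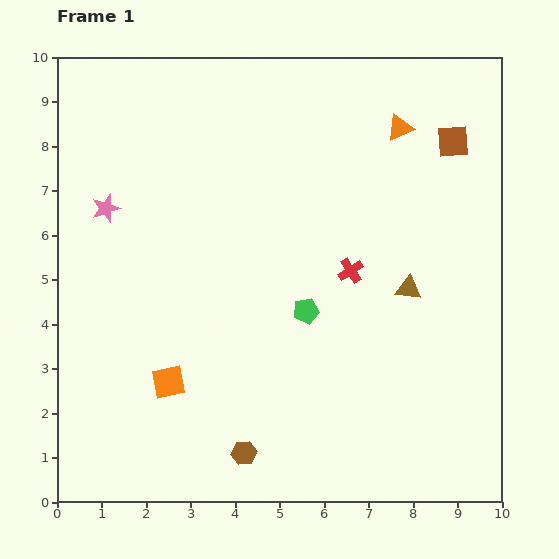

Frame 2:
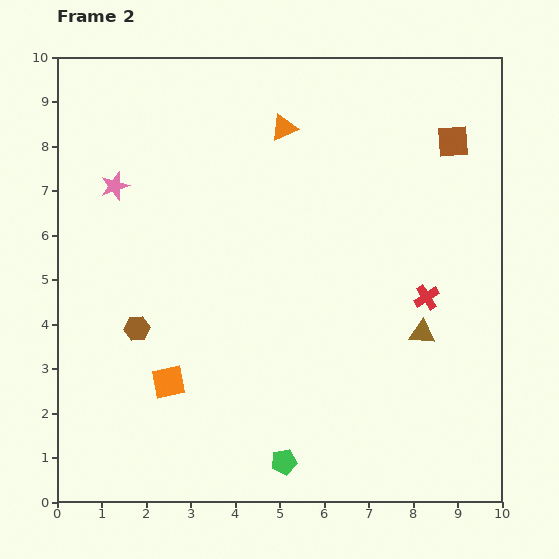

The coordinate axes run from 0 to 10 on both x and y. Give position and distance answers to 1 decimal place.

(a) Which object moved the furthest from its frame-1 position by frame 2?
the brown hexagon

(moved 3.7; next 3.4)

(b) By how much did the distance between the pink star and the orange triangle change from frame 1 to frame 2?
-2.8

Distance in frame 1: 6.8. Distance in frame 2: 4.0.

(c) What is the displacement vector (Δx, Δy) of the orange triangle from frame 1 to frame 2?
(-2.6, 0.0)

The orange triangle was at (7.7, 8.4) in frame 1 and (5.1, 8.4) in frame 2.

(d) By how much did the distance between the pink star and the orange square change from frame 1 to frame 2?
+0.5

Distance in frame 1: 4.1. Distance in frame 2: 4.6.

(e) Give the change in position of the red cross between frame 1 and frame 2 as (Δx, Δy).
(1.7, -0.6)

The red cross was at (6.6, 5.2) in frame 1 and (8.3, 4.6) in frame 2.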